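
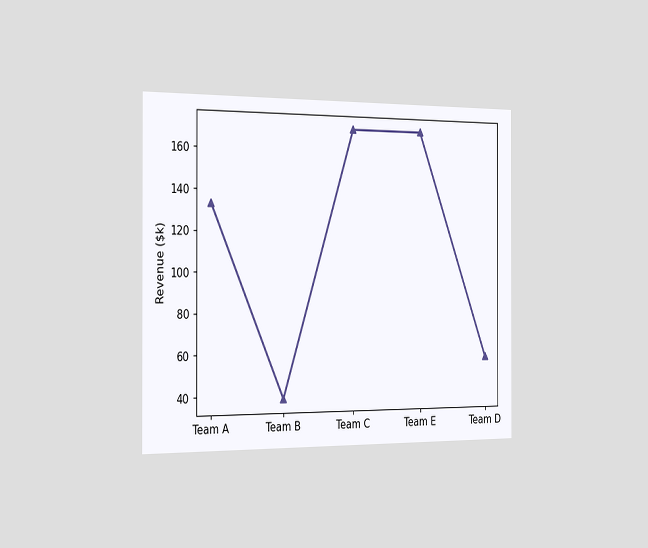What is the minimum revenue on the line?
The chart is viewed slightly from the left. The lowest point is at Team B, and reading across to the y-axis gives $38k.

$38k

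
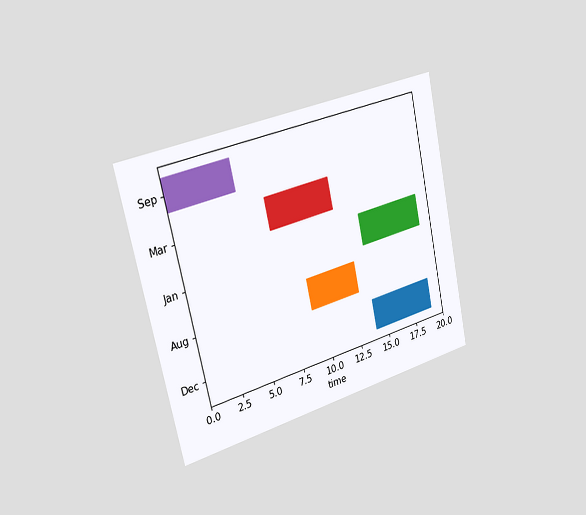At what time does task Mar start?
The chart is tilted about 12° counter-clockwise and viewed slightly from the left. The Mar bar begins at t=7.

7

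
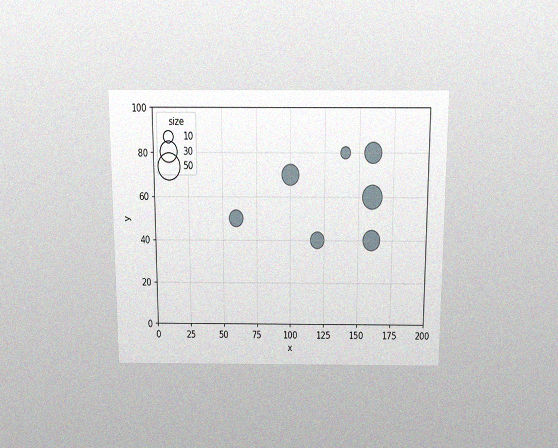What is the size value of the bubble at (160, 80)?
30

The chart is viewed slightly from above, with some photo noise. Matching the bubble at (160, 80) against the size legend gives 30.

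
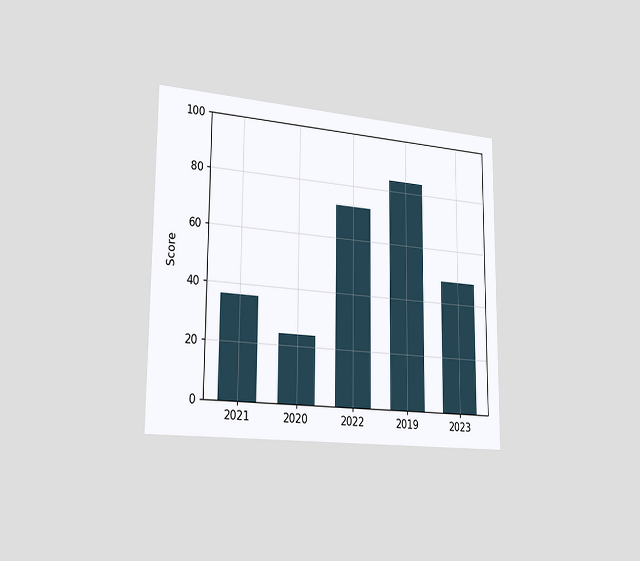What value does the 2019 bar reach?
84

The chart is viewed slightly from the left. Reading along the chart's y-axis, the 2019 bar reaches 84.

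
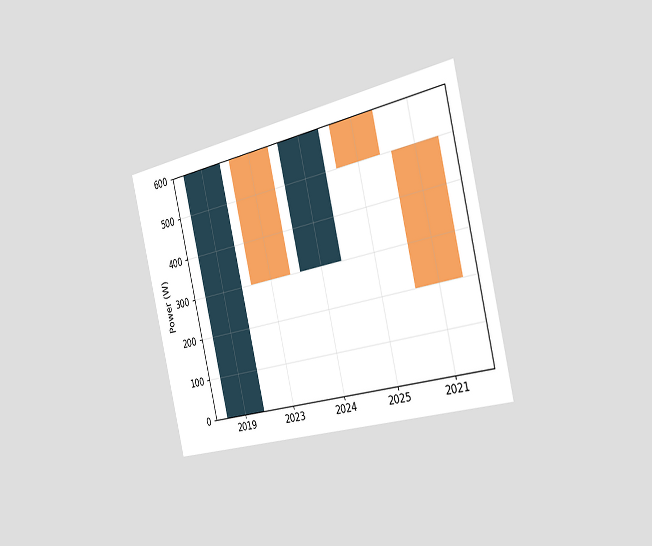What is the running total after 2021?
The chart is tilted about 13° counter-clockwise and viewed slightly from the right. After 2021 the running total reaches 200W.

200W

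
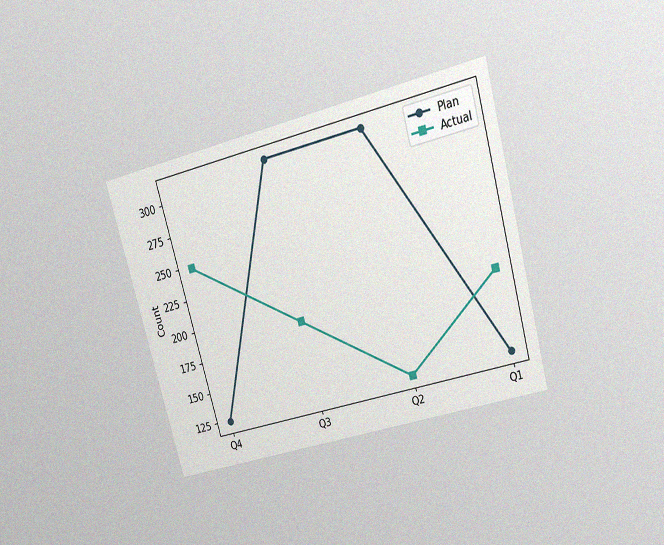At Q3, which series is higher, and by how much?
The chart is tilted about 15° counter-clockwise and viewed slightly from above, with some photo noise. At Q3, Plan sits above the other line by 124.

Plan, by 124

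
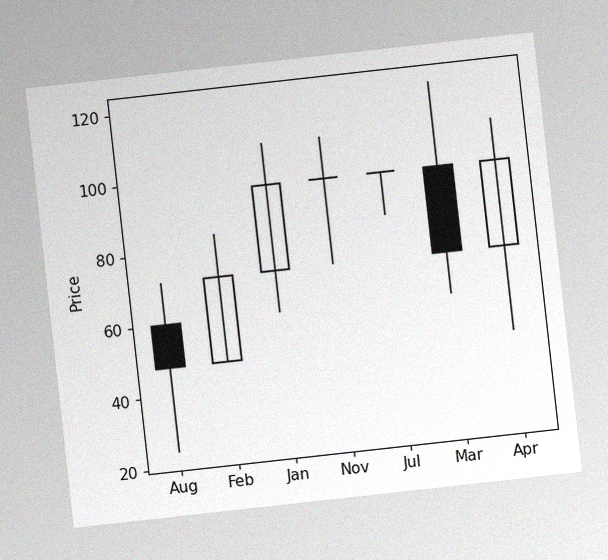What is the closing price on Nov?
96

The chart is tilted about 6° counter-clockwise, with some photo noise. The Nov candle closes at 96.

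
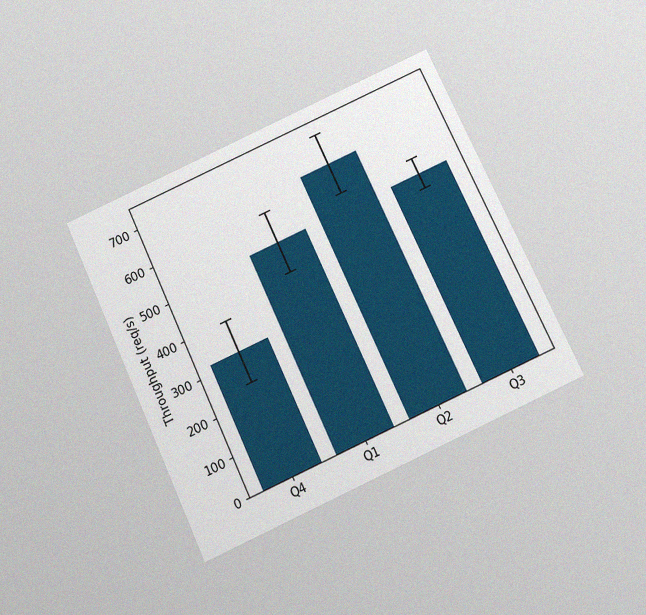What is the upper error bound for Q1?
The chart is tilted about 25° counter-clockwise and viewed slightly from below, with some photo noise. The Q1 bar's upper whisker reaches 600req/s.

600req/s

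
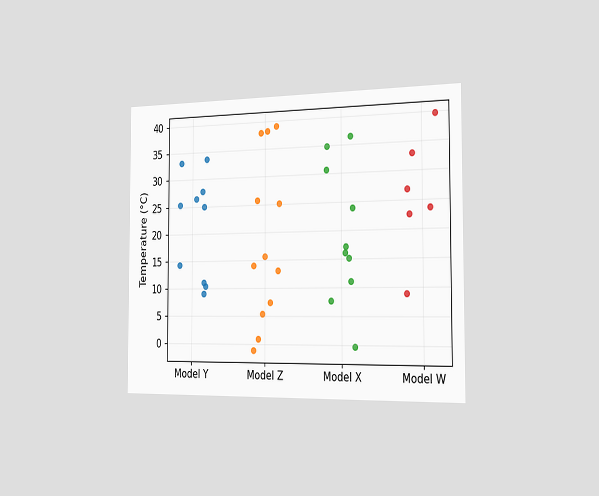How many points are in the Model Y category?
The chart is viewed slightly from the right. Counting the markers in the Model Y column gives 10.

10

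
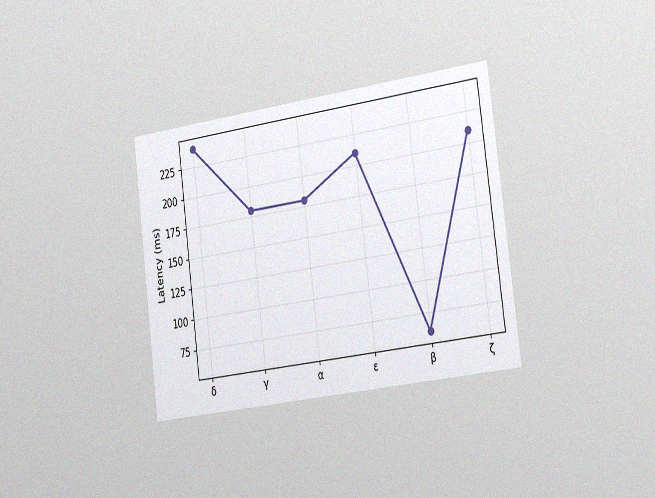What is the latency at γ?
The chart is tilted about 7° counter-clockwise and viewed slightly from the right, with some photo noise. At γ, the line is at 180ms.

180ms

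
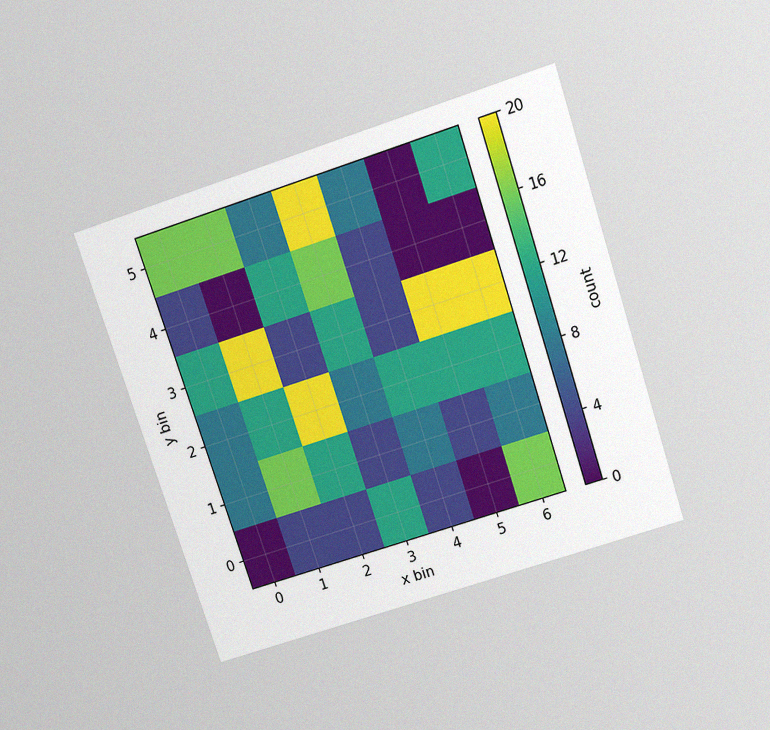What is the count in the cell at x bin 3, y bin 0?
12

The chart is tilted about 18° counter-clockwise and viewed slightly from above, with some photo noise. Matching the cell (3, 0) against the colorbar gives 12.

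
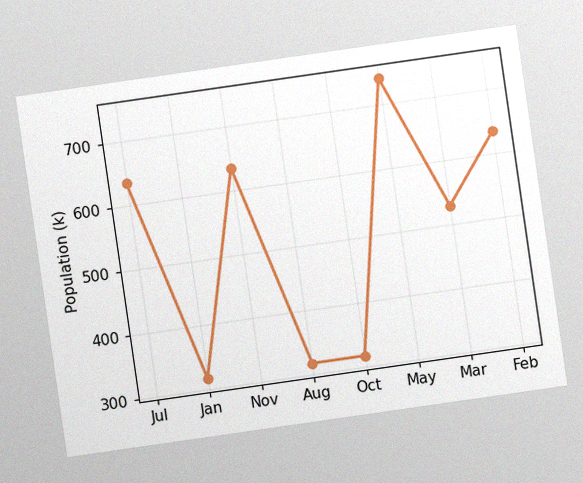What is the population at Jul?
636k

The chart is tilted about 8° counter-clockwise, with some photo noise. At Jul, the line is at 636k.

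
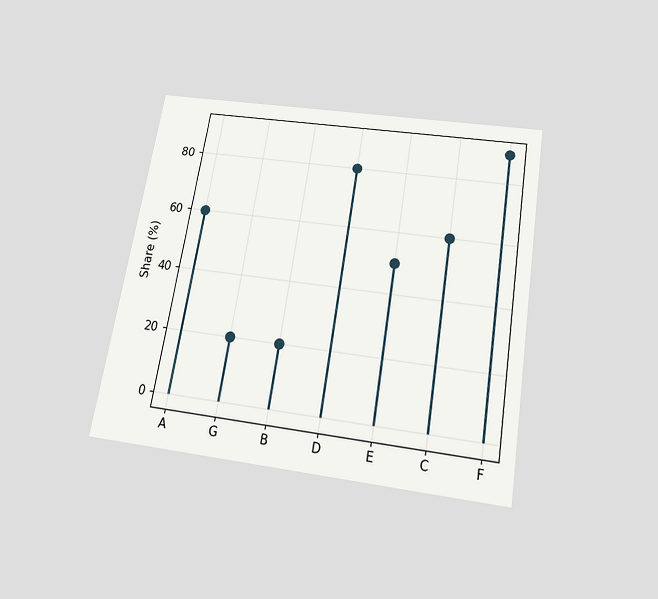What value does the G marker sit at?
20%

The chart is tilted about 9° clockwise and viewed slightly from below. The G marker sits at 20%.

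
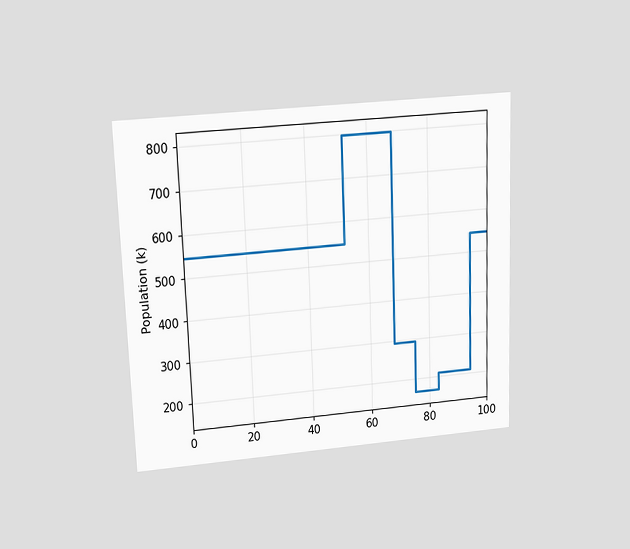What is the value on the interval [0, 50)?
The chart is tilted about 2° counter-clockwise and viewed slightly from above. On [0, 50) the step sits at 546k.

546k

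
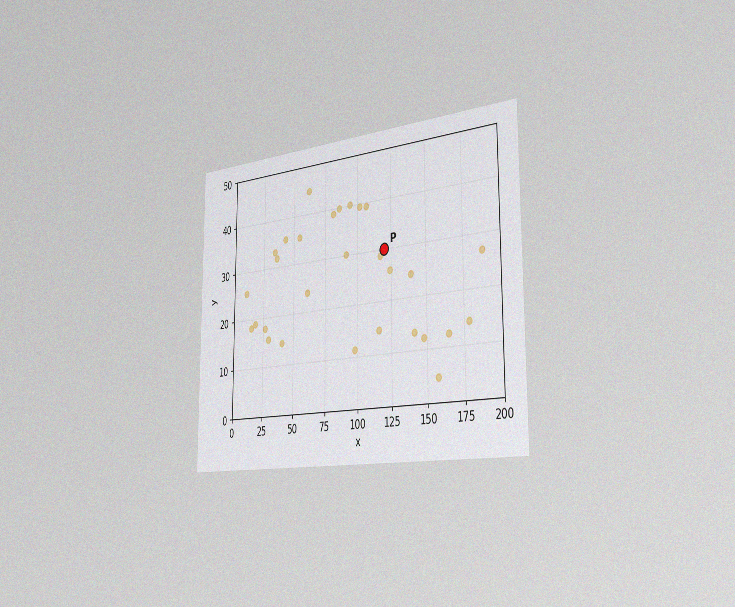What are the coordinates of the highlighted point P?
The chart is viewed slightly from the right, with some photo noise. Following the gridlines from P to each axis, P sits at (120, 30).

(120, 30)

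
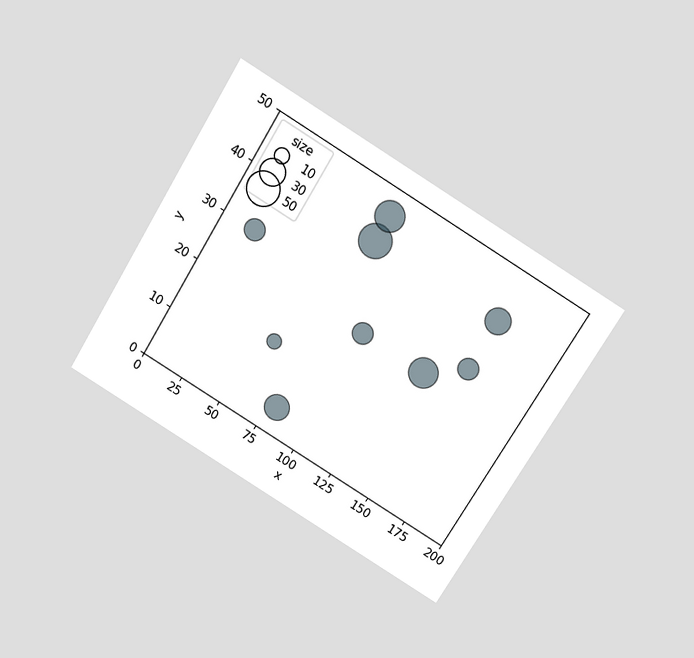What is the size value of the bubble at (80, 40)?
50

The chart is tilted about 31° clockwise and viewed slightly from above. Matching the bubble at (80, 40) against the size legend gives 50.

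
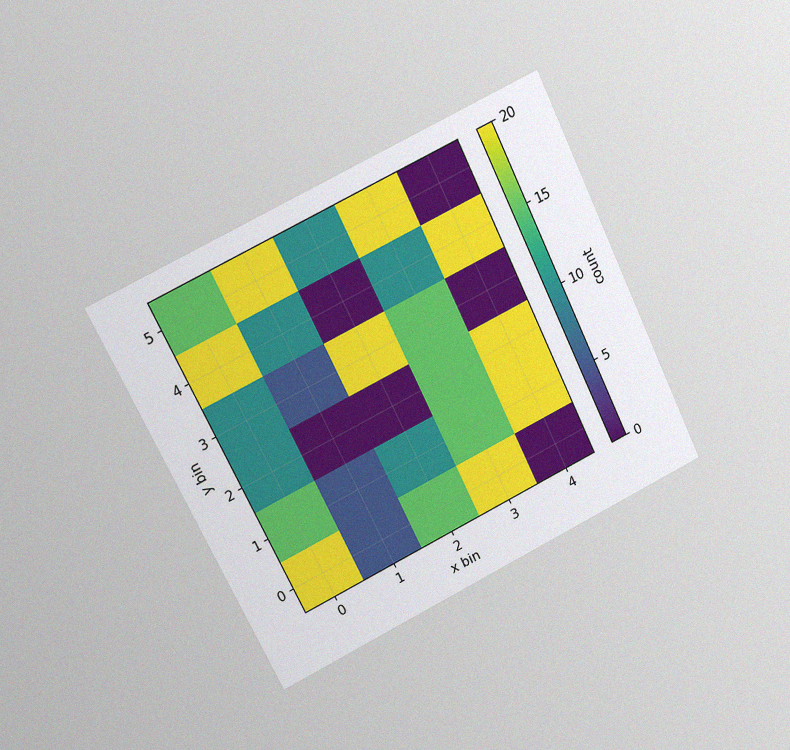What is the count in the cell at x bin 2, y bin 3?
The chart is tilted about 26° counter-clockwise and viewed at a slight angle, with some photo noise. Matching the cell (2, 3) against the colorbar gives 20.

20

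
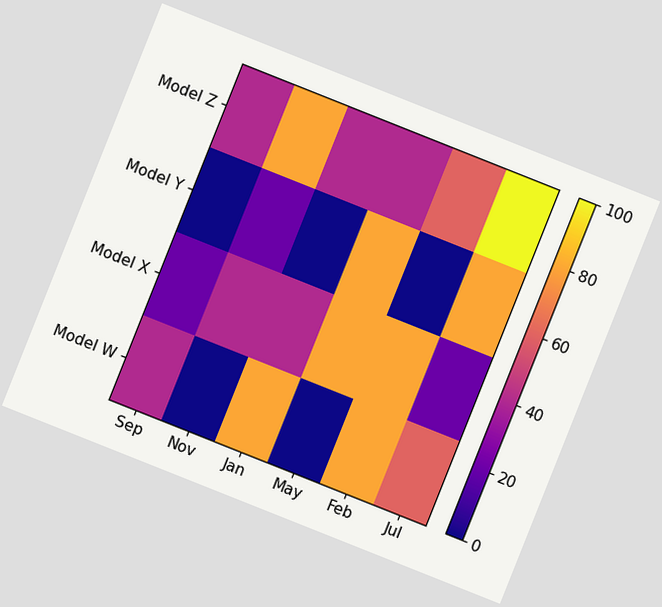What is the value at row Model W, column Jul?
60

The chart is tilted about 22° clockwise. Matching cell (Model W, Jul) against the colorbar gives 60.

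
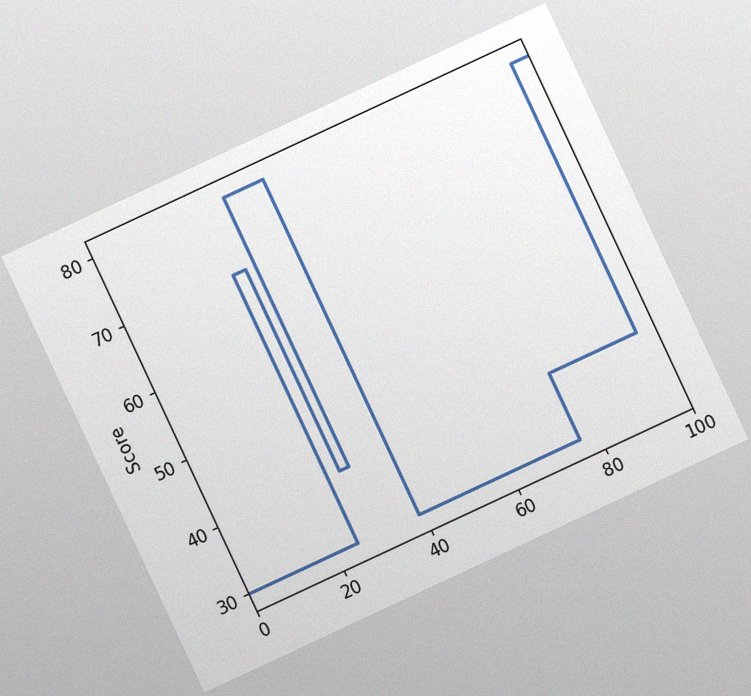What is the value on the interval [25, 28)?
The chart is tilted about 25° counter-clockwise, with some photo noise. On [25, 28) the step sits at 70.

70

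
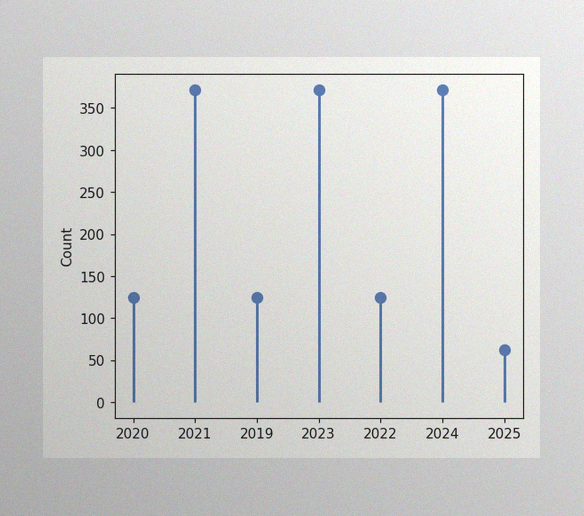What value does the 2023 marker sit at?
372

The image has some photo noise and uneven lighting. The 2023 marker sits at 372.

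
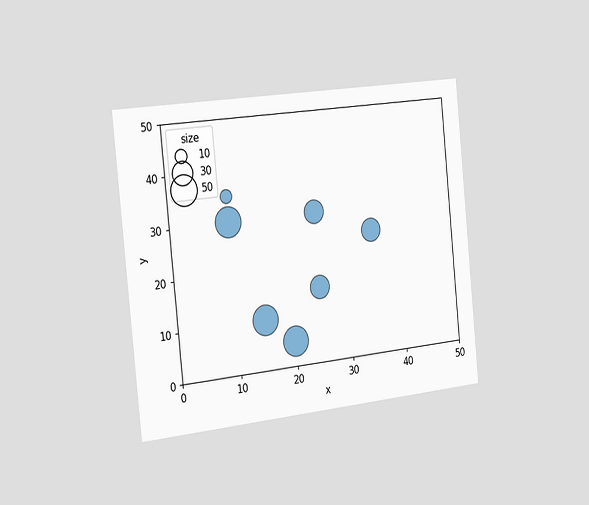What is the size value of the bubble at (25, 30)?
The chart is tilted about 6° counter-clockwise and viewed slightly from the left. Matching the bubble at (25, 30) against the size legend gives 30.

30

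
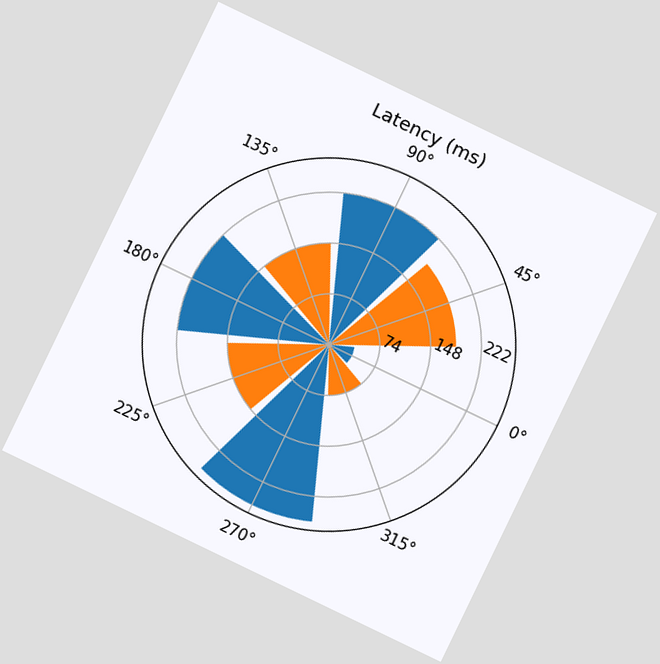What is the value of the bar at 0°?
37ms

The chart is tilted about 26° clockwise. The bar at 0° reaches 37ms on the radial axis.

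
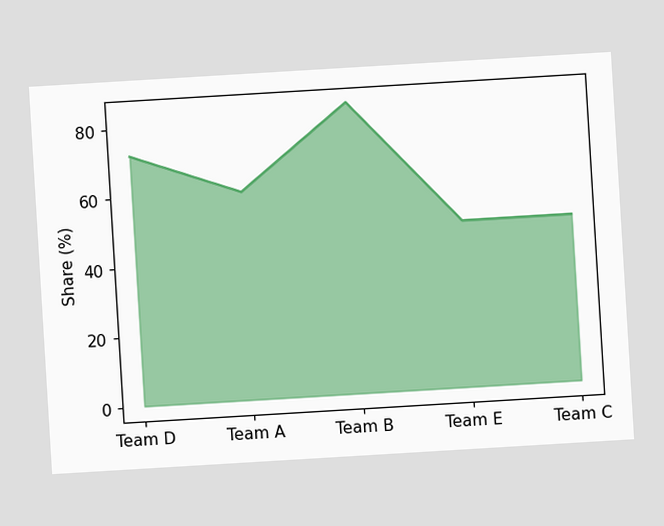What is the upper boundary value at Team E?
The chart is tilted about 3° counter-clockwise. At Team E the upper boundary is at 48%.

48%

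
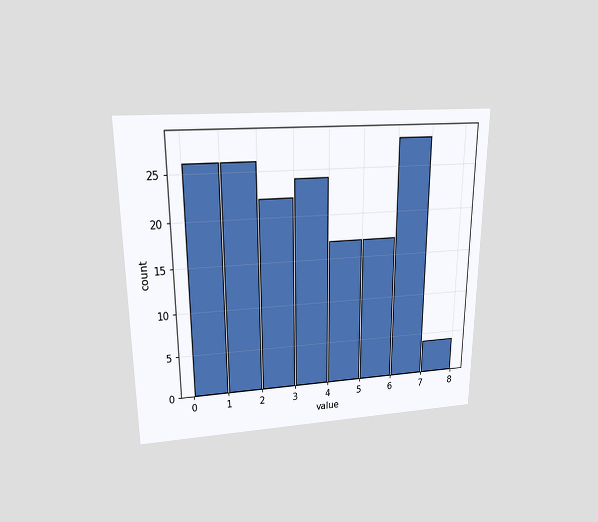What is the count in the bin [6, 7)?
The chart is viewed slightly from above. The [6, 7) bin has height 28.

28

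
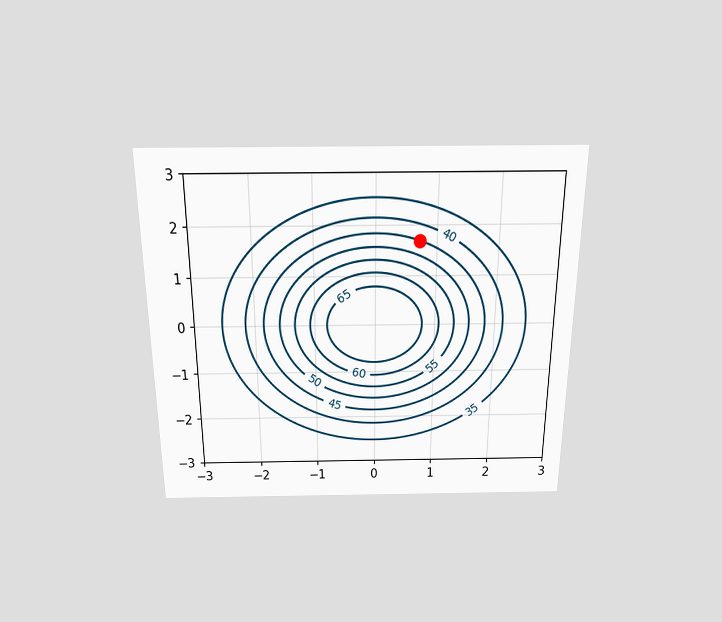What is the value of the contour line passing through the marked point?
The chart is viewed slightly from above. The marked point sits on the contour labelled 45.

45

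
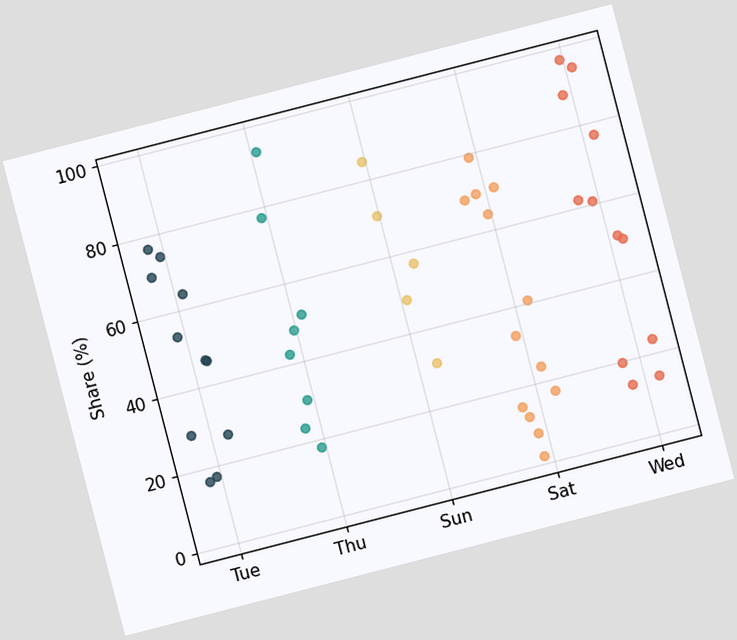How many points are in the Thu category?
The chart is tilted about 14° counter-clockwise. Counting the markers in the Thu column gives 8.

8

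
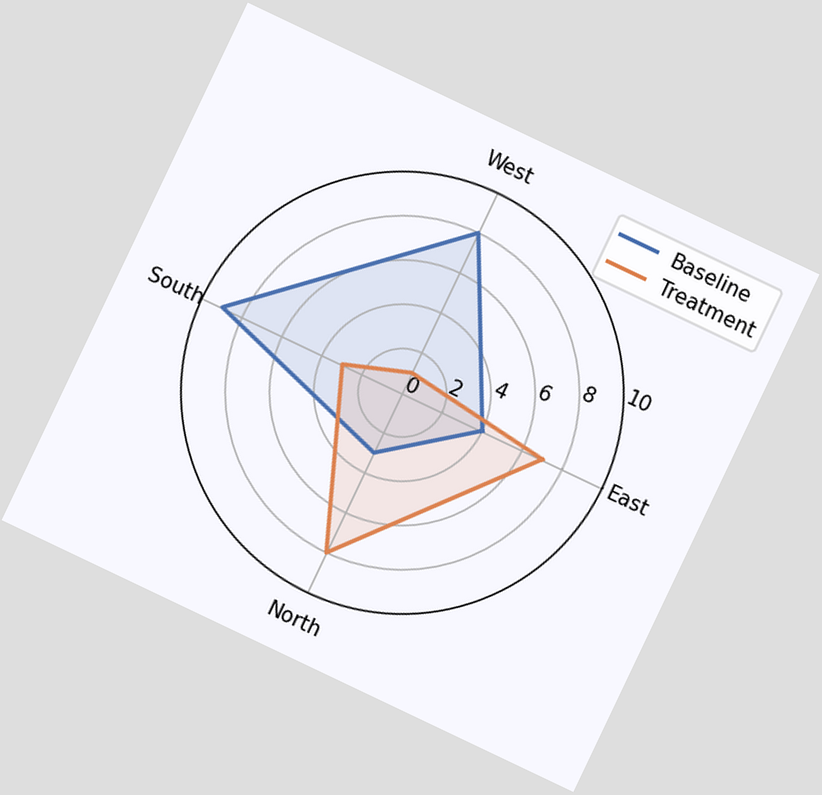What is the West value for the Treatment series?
1

The chart is tilted about 25° clockwise. On the West axis, Treatment reaches 1.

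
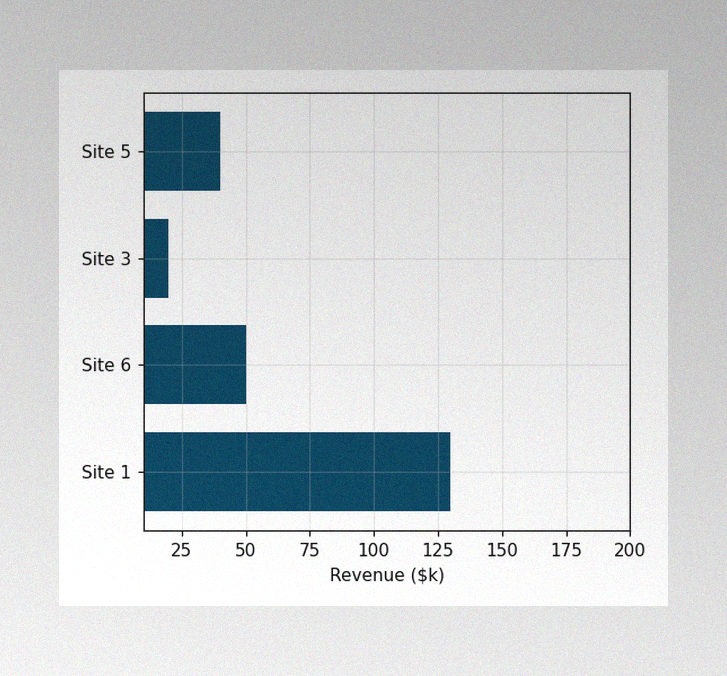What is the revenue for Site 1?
The image has some photo noise and uneven lighting. Reading along the chart's x-axis, the Site 1 bar reaches $130k.

$130k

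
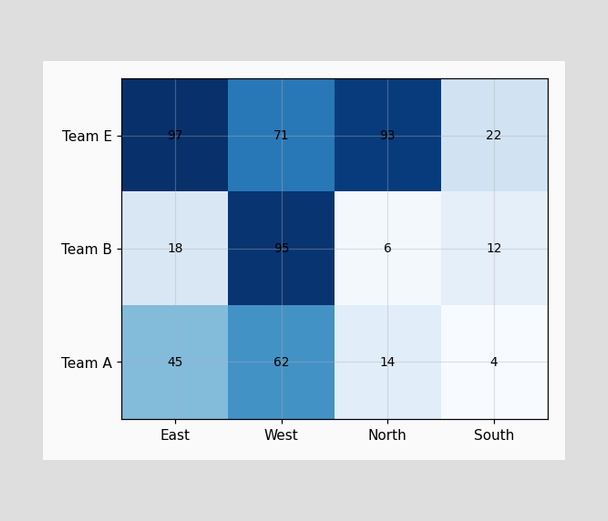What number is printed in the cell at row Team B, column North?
6

The (Team B, North) cell reads 6.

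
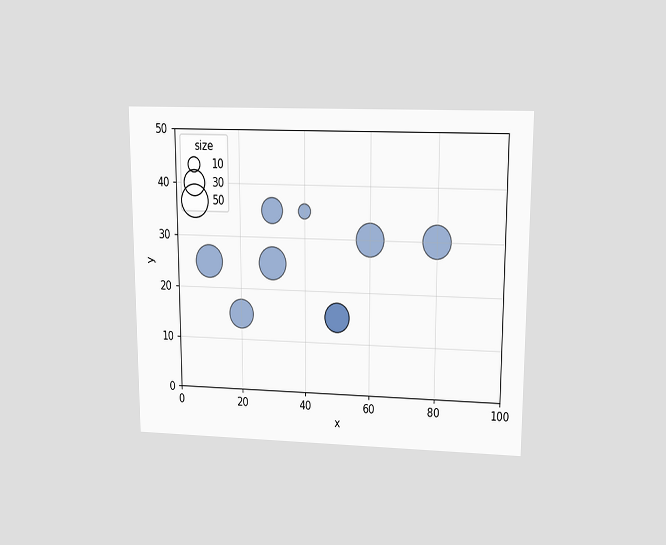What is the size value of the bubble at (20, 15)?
The chart is viewed at a slight angle. Matching the bubble at (20, 15) against the size legend gives 40.

40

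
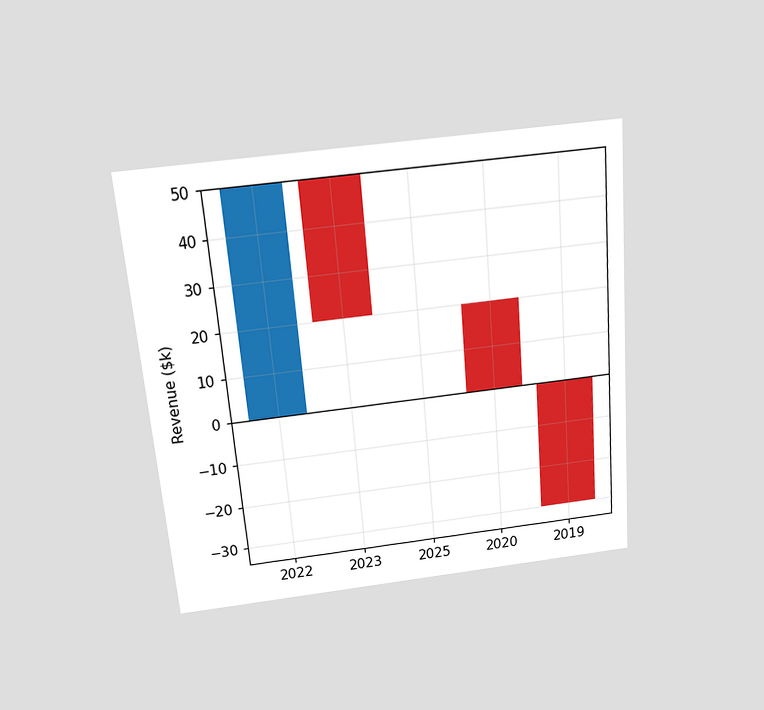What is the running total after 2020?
$0k

The chart is tilted about 5° counter-clockwise and viewed slightly from above. After 2020 the running total reaches $0k.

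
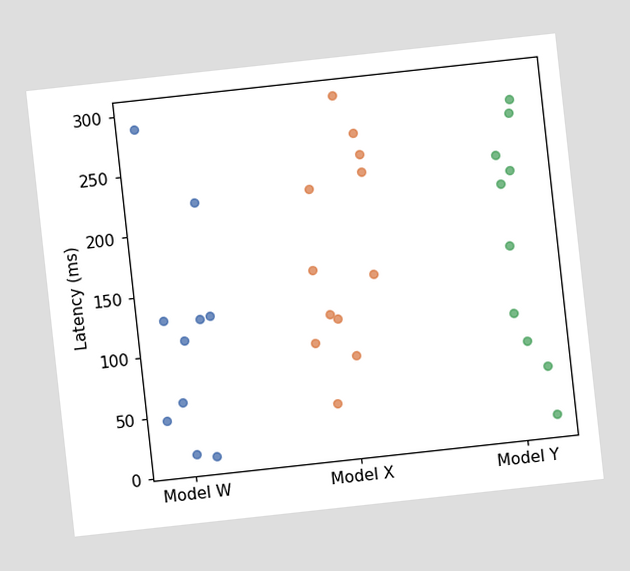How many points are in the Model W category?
10

The chart is tilted about 6° counter-clockwise. Counting the markers in the Model W column gives 10.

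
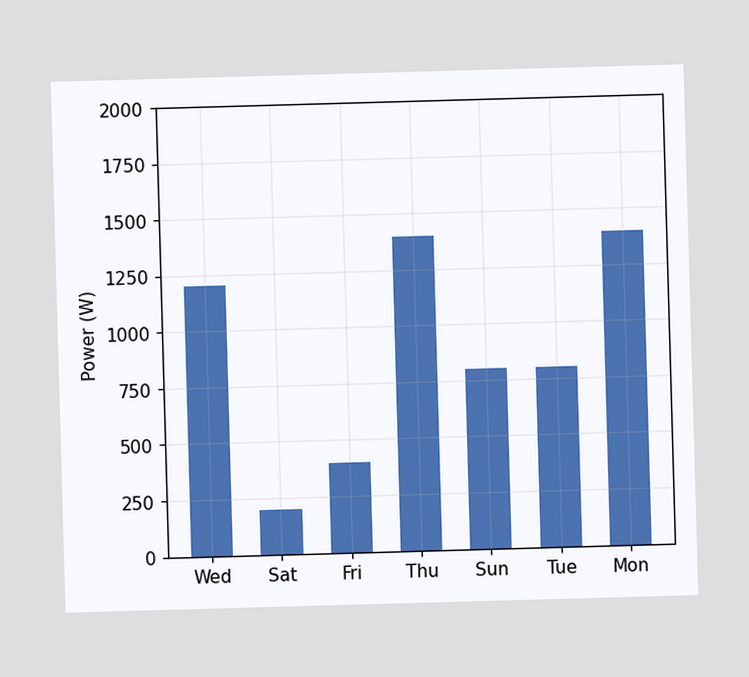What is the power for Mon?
Reading along the chart's y-axis, the Mon bar reaches 1400W.

1400W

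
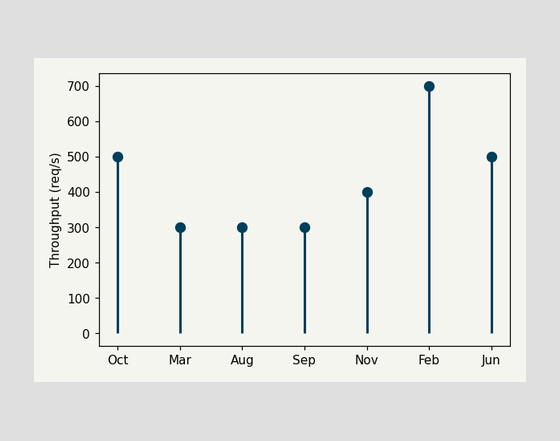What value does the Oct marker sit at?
The Oct marker sits at 500req/s.

500req/s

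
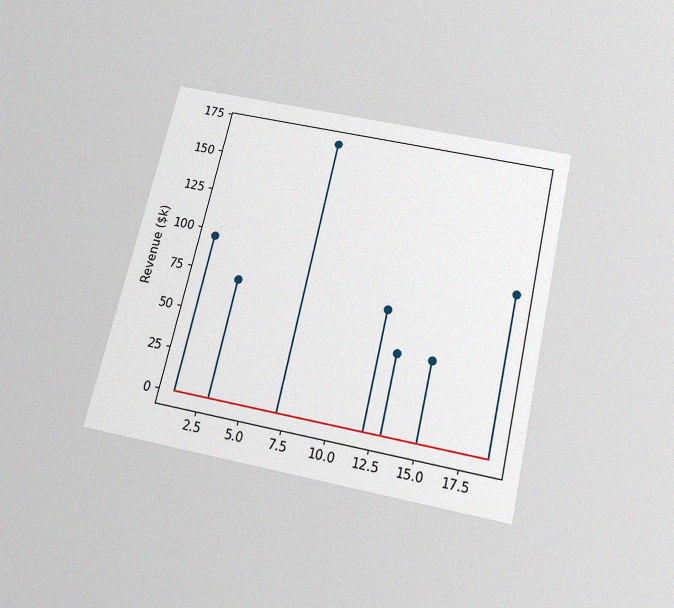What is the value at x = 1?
$96k

The chart is tilted about 13° clockwise and viewed slightly from below, with some photo noise. The stem at x=1 reaches $96k.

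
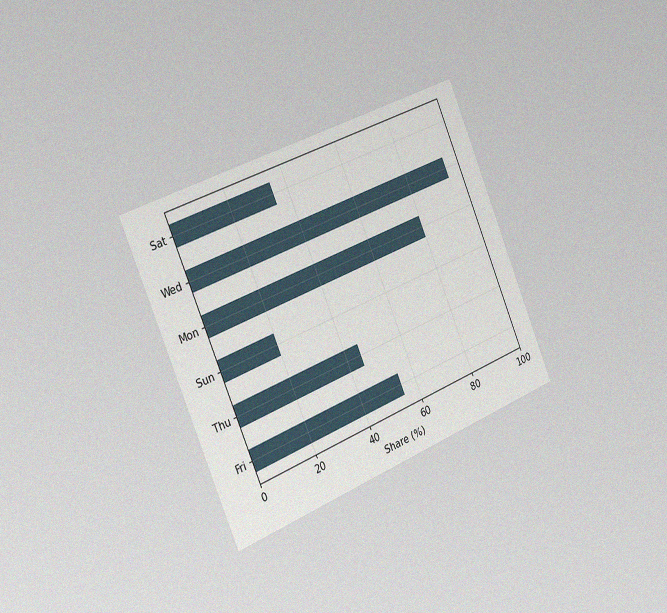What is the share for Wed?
95%

The chart is tilted about 23° counter-clockwise and viewed slightly from the left, with some photo noise. Reading along the chart's x-axis, the Wed bar reaches 95%.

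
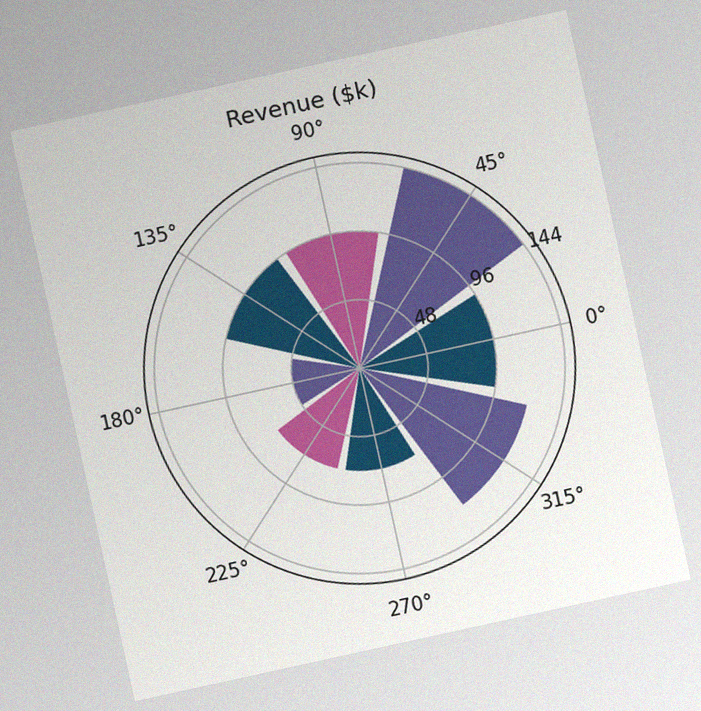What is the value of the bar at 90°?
The chart is tilted about 12° counter-clockwise, with some photo noise. The bar at 90° reaches $96k on the radial axis.

$96k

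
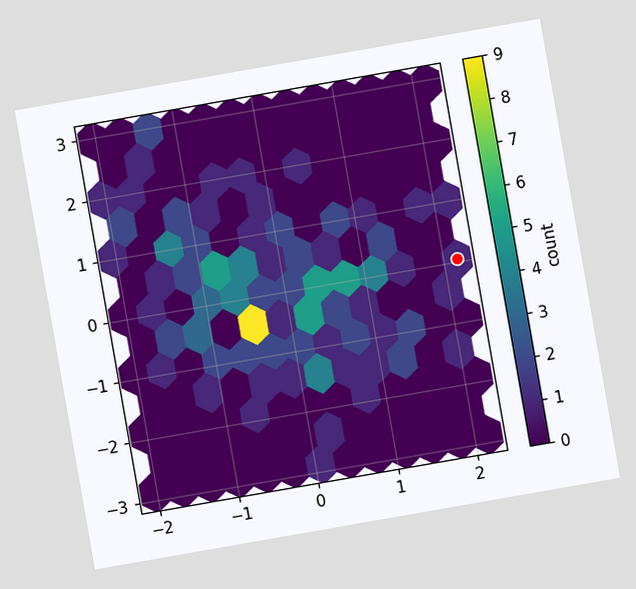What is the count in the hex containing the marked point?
1

The chart is tilted about 10° counter-clockwise. The marked hex reads 1 on the colorbar.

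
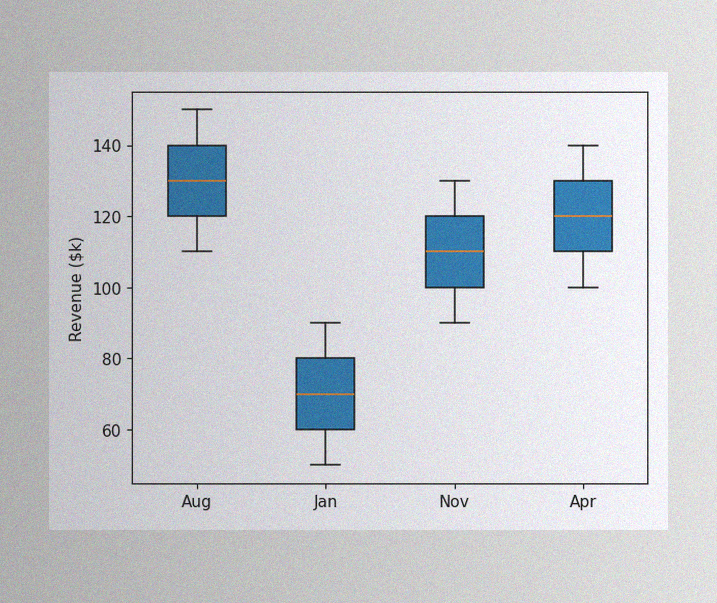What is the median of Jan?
$70k

The image has some photo noise and uneven lighting. The median line in the Jan box sits at $70k.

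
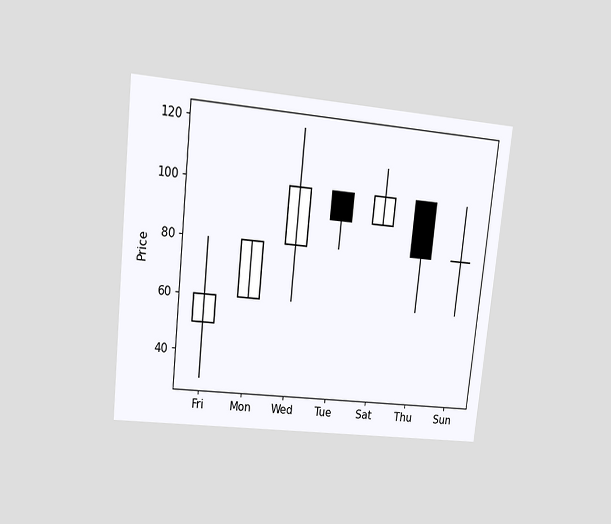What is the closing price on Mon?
The chart is tilted about 6° clockwise and viewed at a slight angle. The Mon candle closes at 80.

80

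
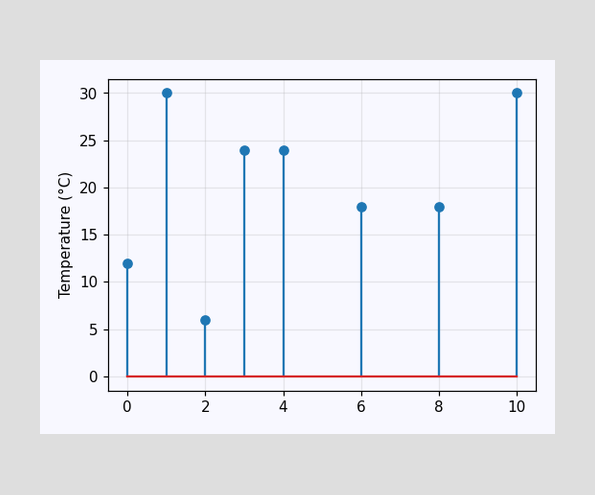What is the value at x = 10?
30°C

The stem at x=10 reaches 30°C.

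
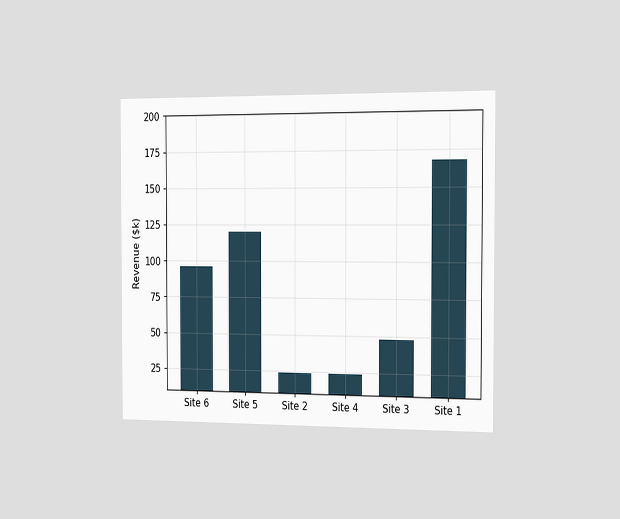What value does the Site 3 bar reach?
The chart is viewed slightly from the right. Reading along the chart's y-axis, the Site 3 bar reaches $48k.

$48k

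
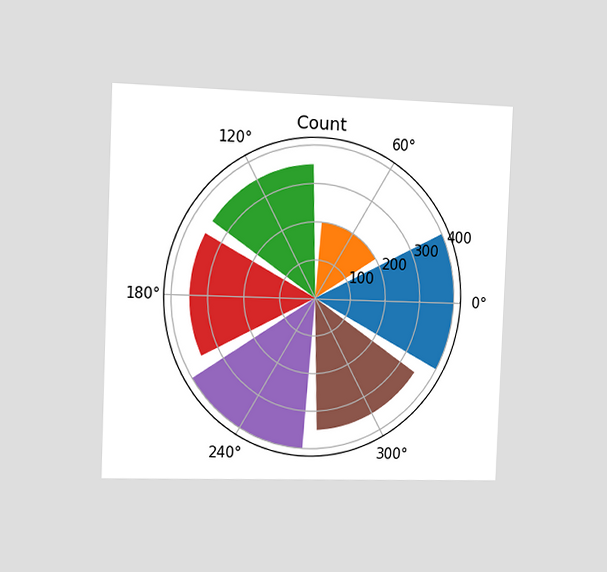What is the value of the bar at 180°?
350

The chart is tilted about 2° clockwise and viewed slightly from the left. The bar at 180° reaches 350 on the radial axis.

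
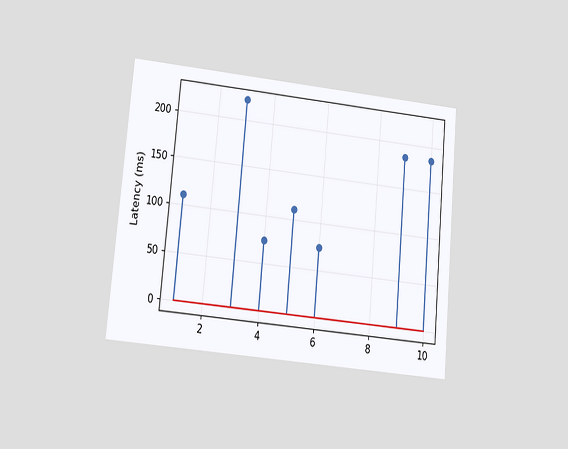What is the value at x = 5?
The chart is tilted about 5° clockwise and viewed at a slight angle. The stem at x=5 reaches 111ms.

111ms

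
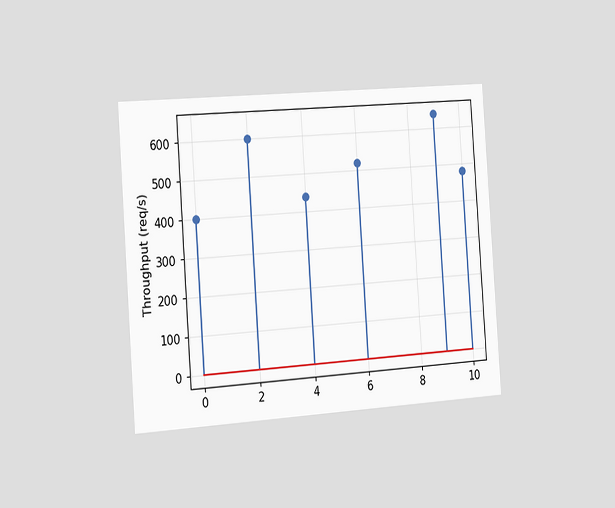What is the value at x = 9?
640req/s

The chart is tilted about 4° counter-clockwise and viewed slightly from the left. The stem at x=9 reaches 640req/s.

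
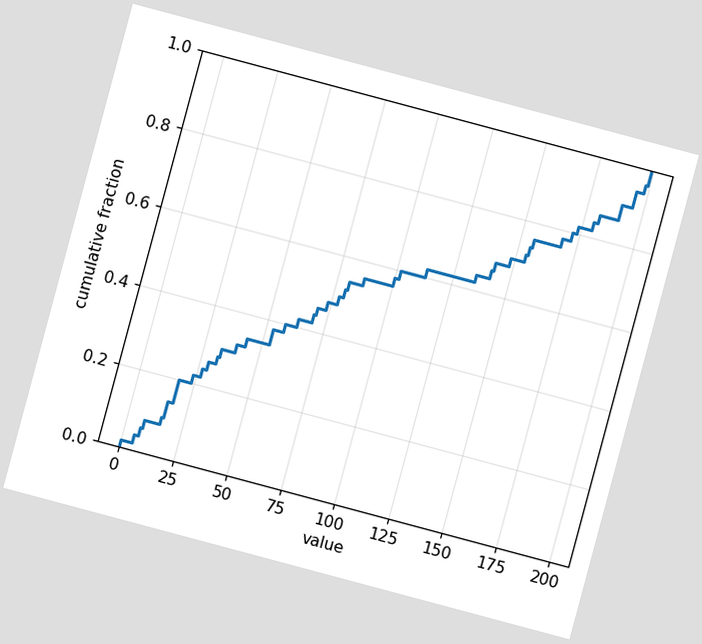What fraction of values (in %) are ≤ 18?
20%

The chart is tilted about 15° clockwise. At x=18 the ECDF step is at 20%.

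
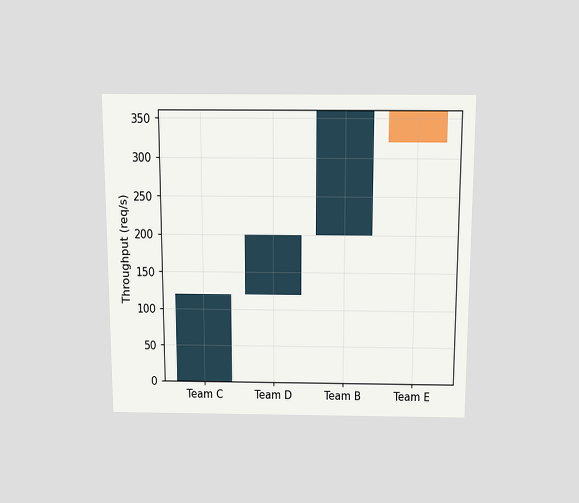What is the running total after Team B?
The chart is viewed slightly from above. After Team B the running total reaches 360req/s.

360req/s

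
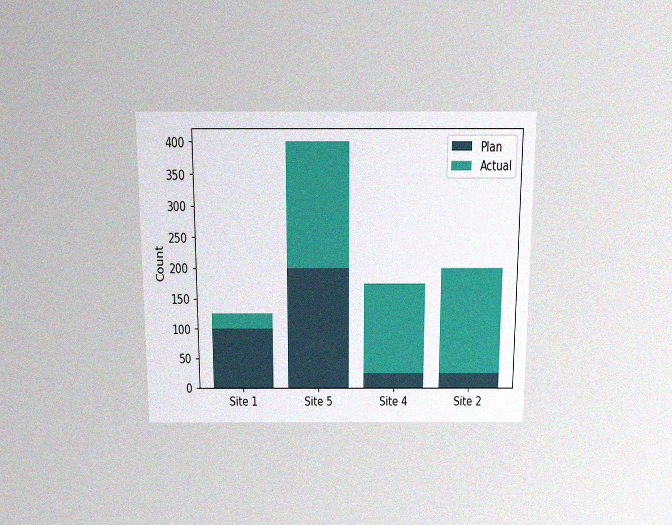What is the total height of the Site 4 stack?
175

The chart is viewed slightly from above, with some photo noise. The Site 4 stack's top reaches 175 on the y-axis.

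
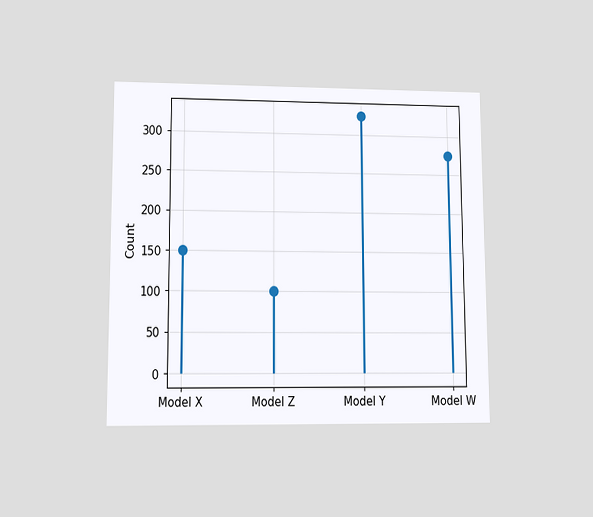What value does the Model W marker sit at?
The chart is viewed at a slight angle. The Model W marker sits at 275.

275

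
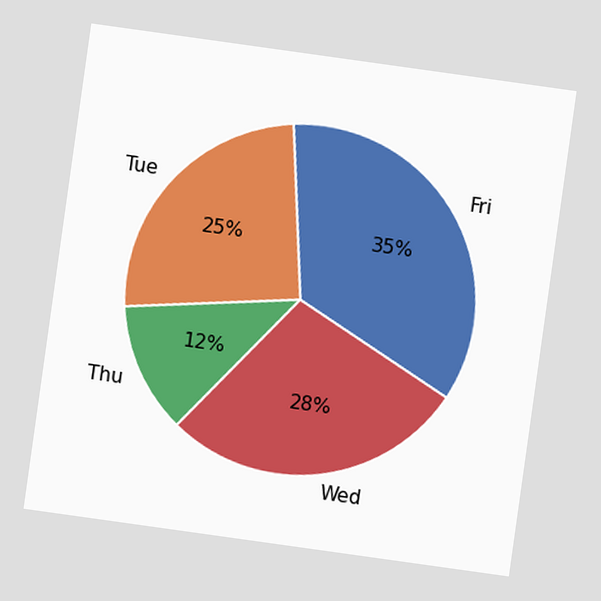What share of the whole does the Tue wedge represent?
The chart is tilted about 8° clockwise. The Tue slice takes up 25% of the pie.

25%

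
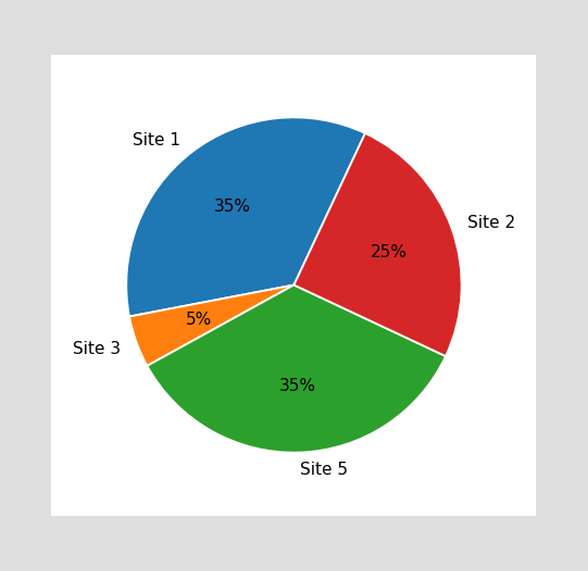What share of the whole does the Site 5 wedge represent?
35%

The Site 5 slice takes up 35% of the pie.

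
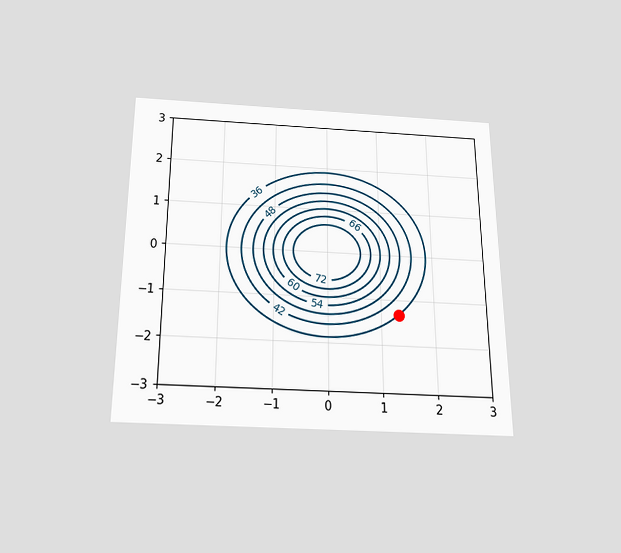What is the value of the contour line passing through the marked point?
36

The chart is viewed slightly from below. The marked point sits on the contour labelled 36.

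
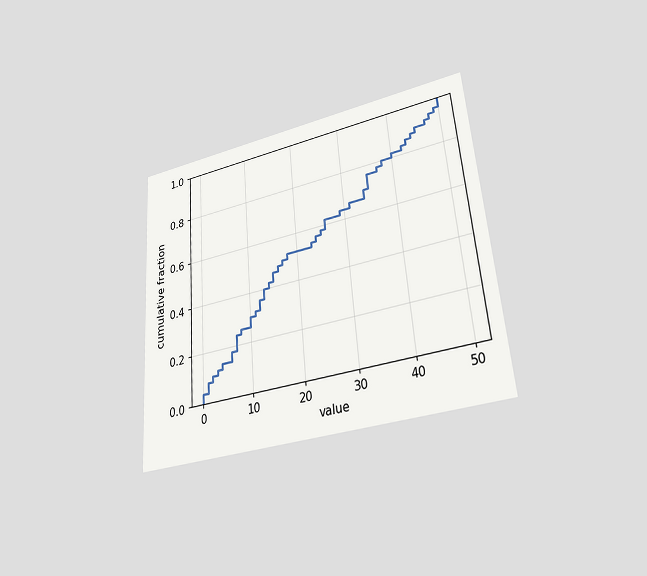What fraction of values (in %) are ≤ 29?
64%

The chart is tilted about 4° counter-clockwise and viewed at a slight angle. At x=29 the ECDF step is at 64%.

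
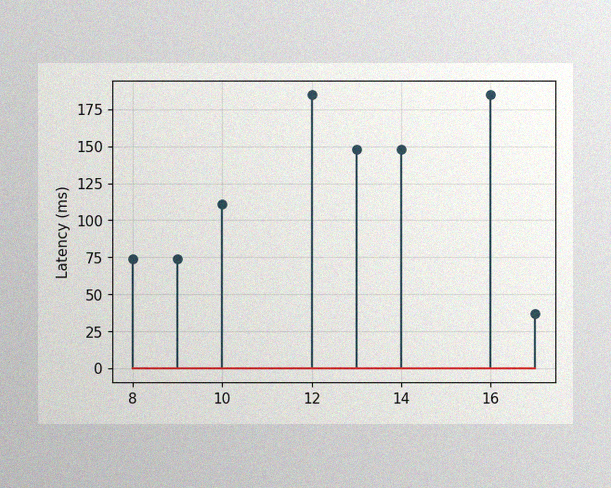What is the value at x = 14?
The image has some photo noise and uneven lighting. The stem at x=14 reaches 148ms.

148ms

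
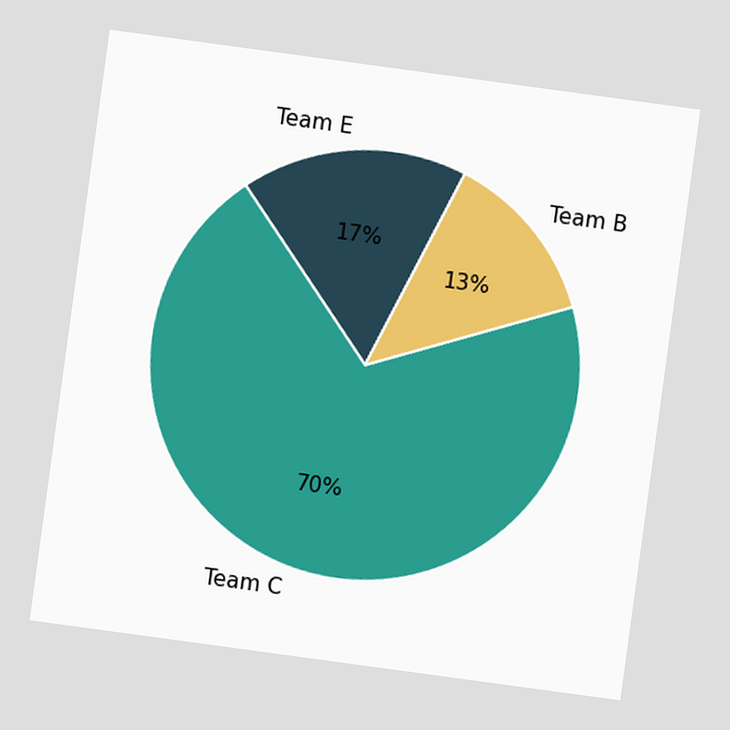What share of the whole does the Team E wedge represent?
The chart is tilted about 8° clockwise. The Team E slice takes up 17% of the pie.

17%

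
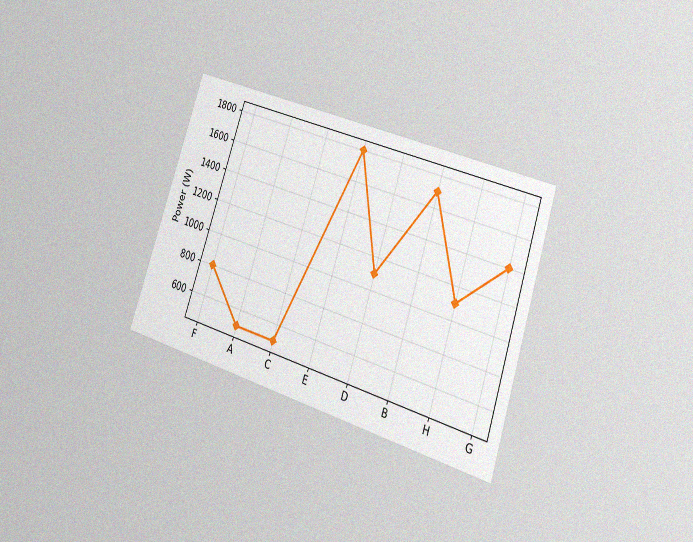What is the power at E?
The chart is tilted about 18° clockwise and viewed at a slight angle, with some photo noise. At E, the line is at 1800W.

1800W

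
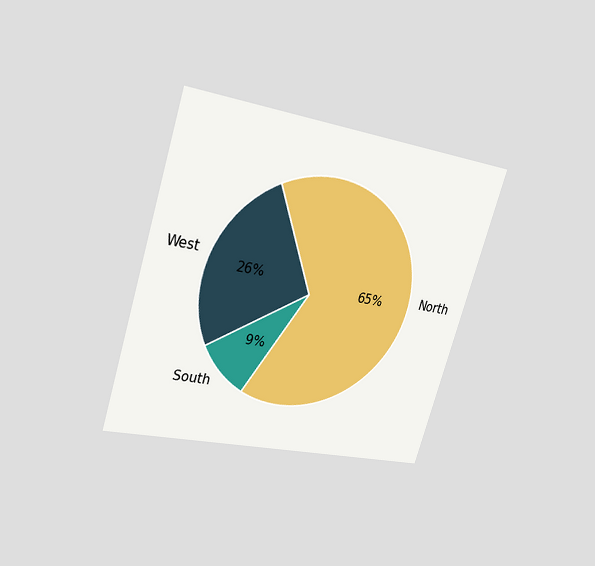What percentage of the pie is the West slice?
26%

The chart is tilted about 17° clockwise and viewed at a slight angle. The West slice takes up 26% of the pie.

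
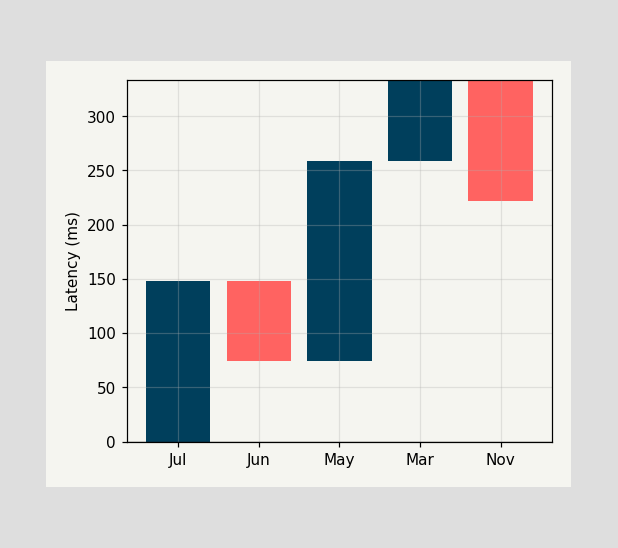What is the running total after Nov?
222ms

After Nov the running total reaches 222ms.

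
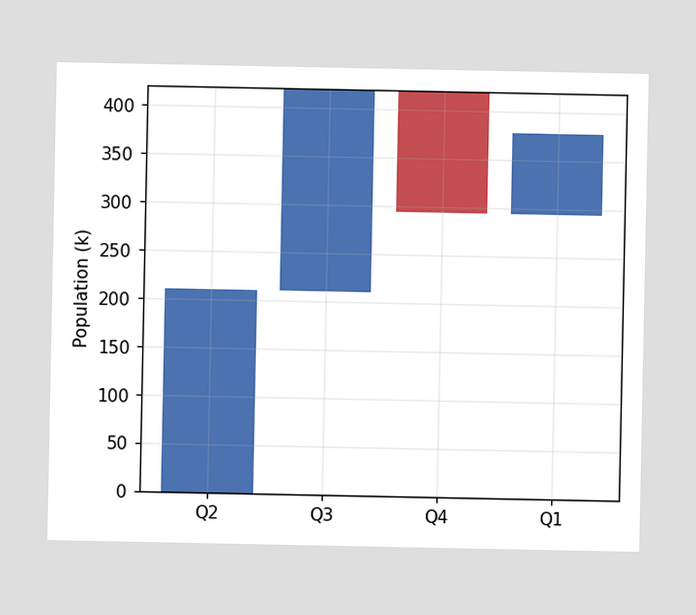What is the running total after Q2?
210k

After Q2 the running total reaches 210k.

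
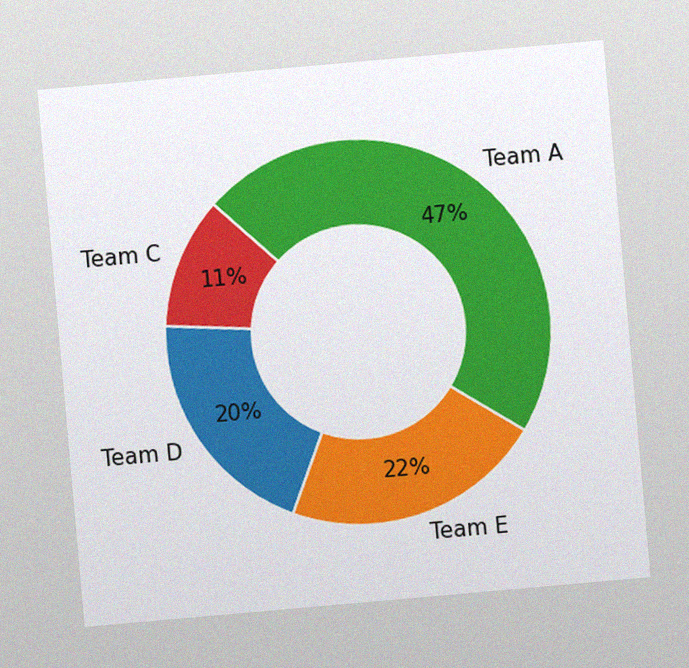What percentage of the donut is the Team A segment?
47%

The chart is tilted about 5° counter-clockwise, with some photo noise. The Team A segment takes up 47% of the ring.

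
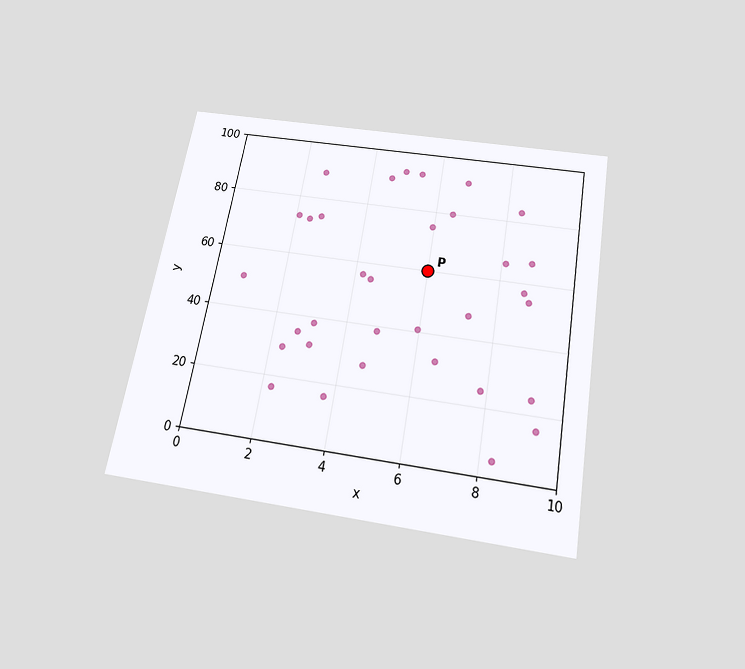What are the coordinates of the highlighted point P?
(6, 60)

The chart is tilted about 10° clockwise and viewed slightly from below. Following the gridlines from P to each axis, P sits at (6, 60).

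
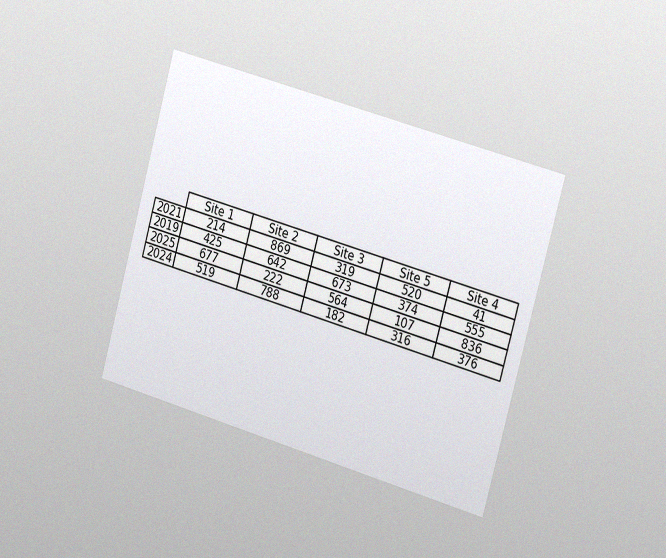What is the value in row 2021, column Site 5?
520

The chart is tilted about 16° clockwise and viewed slightly from the right, with some photo noise. The (2021, Site 5) cell reads 520.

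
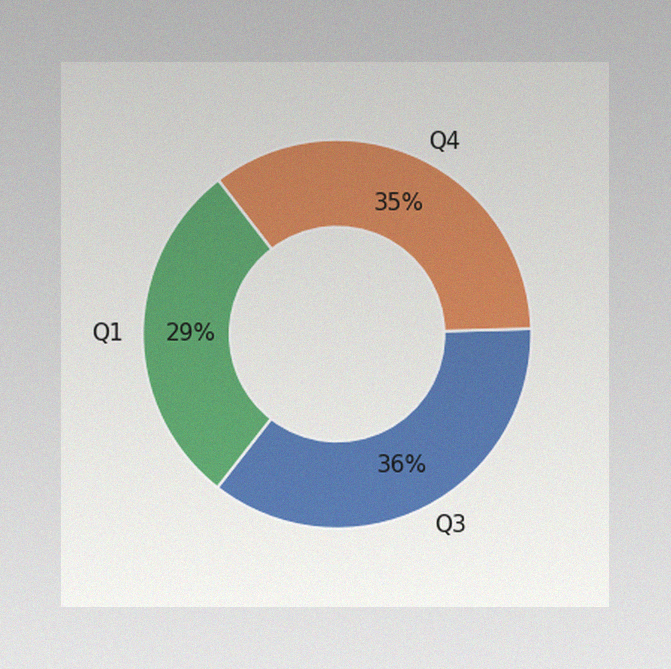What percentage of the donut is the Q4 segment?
The image has some photo noise and uneven lighting. The Q4 segment takes up 35% of the ring.

35%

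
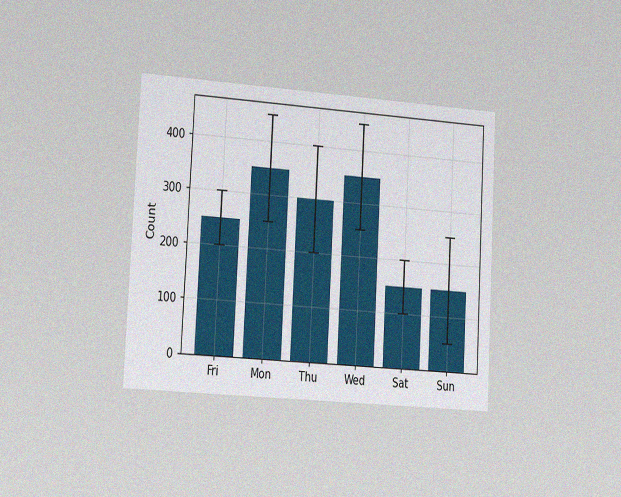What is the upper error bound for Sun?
The chart is tilted about 3° clockwise and viewed slightly from the left, with some photo noise. The Sun bar's upper whisker reaches 250.

250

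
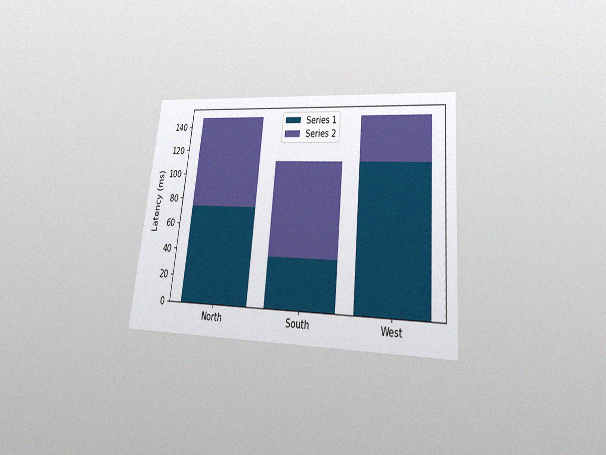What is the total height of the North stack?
148ms

The chart is tilted about 6° clockwise and viewed slightly from below, with some photo noise. The North stack's top reaches 148ms on the y-axis.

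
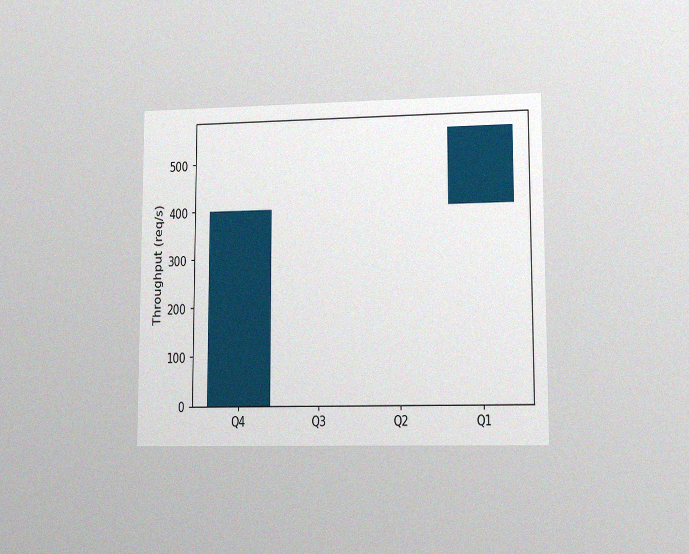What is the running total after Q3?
400req/s

The chart is viewed at a slight angle, with some photo noise. After Q3 the running total reaches 400req/s.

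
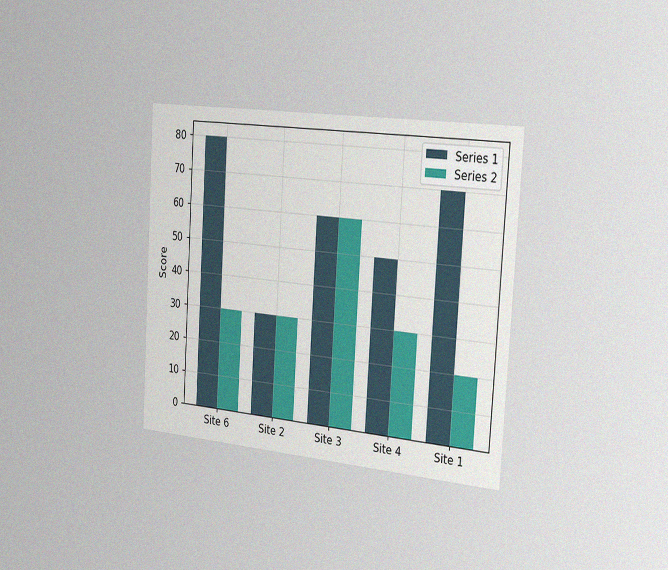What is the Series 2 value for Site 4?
30

The chart is tilted about 3° clockwise and viewed slightly from the right, with some photo noise. The Series 2 bar at Site 4 reaches 30 on the y-axis.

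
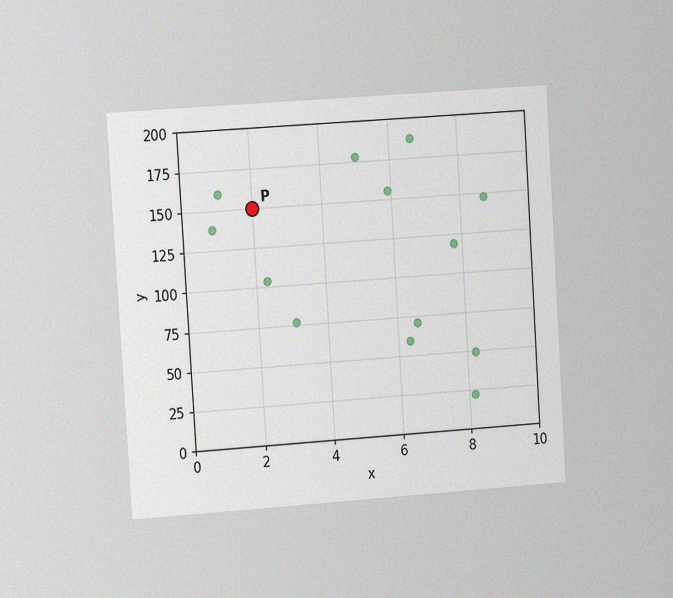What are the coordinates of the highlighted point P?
(2, 150)

The chart is tilted about 4° counter-clockwise and viewed at a slight angle, with some photo noise. Following the gridlines from P to each axis, P sits at (2, 150).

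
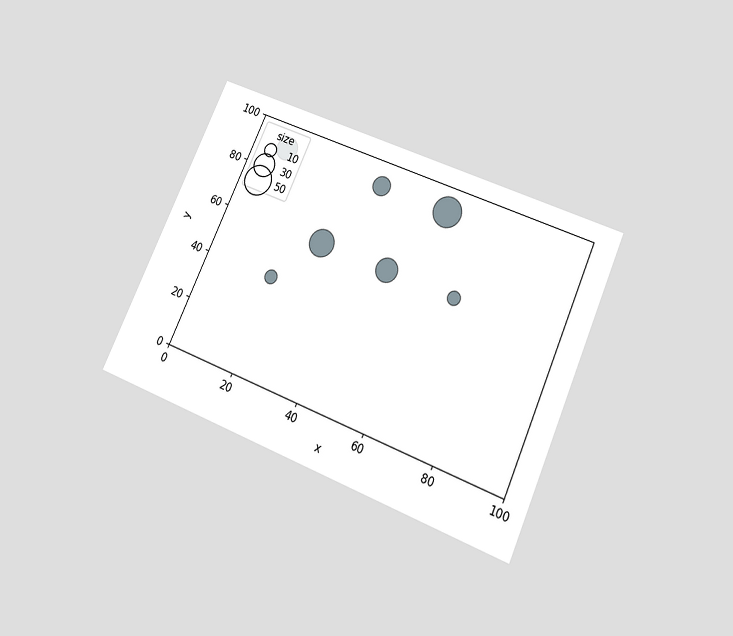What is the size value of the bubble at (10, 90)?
30

The chart is tilted about 24° clockwise and viewed slightly from below. Matching the bubble at (10, 90) against the size legend gives 30.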